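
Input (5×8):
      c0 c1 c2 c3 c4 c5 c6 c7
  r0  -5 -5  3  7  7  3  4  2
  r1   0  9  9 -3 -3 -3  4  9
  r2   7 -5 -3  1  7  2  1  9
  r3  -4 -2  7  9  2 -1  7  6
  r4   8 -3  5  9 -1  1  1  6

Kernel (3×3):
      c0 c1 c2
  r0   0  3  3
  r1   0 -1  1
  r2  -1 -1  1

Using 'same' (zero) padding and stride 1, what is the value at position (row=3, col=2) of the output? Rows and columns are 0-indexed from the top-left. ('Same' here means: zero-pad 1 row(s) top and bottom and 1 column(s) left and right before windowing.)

3

The receptive field on the zero-padded input at this output position is [-5 -3 1 / -2 7 9 / -3 5 9]. Elementwise product with the kernel and sum: -3·3 + 1·3 + 7·-1 + 9·1 + -3·-1 + 5·-1 + 9·1.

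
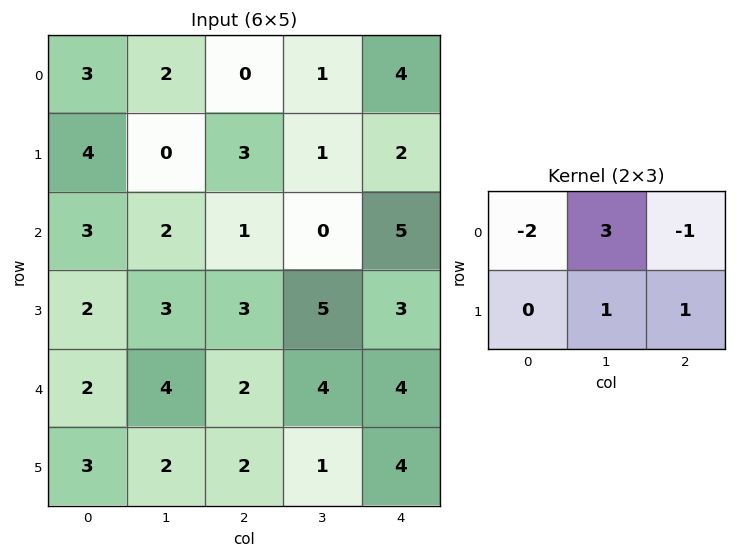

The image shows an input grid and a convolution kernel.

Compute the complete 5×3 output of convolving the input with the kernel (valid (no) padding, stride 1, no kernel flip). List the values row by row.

Output[0,0]: The receptive field on the input at this output position is [3 2 0 / 4 0 3]. Elementwise product with the kernel and sum: 3·-2 + 2·3 + 0·-1 + 0·1 + 3·1.
Output[0,1]: The receptive field on the input at this output position is [2 0 1 / 0 3 1]. Elementwise product with the kernel and sum: 2·-2 + 0·3 + 1·-1 + 3·1 + 1·1.

3 -1 2
-8 9 0
5 7 1
8 4 14
10 -3 9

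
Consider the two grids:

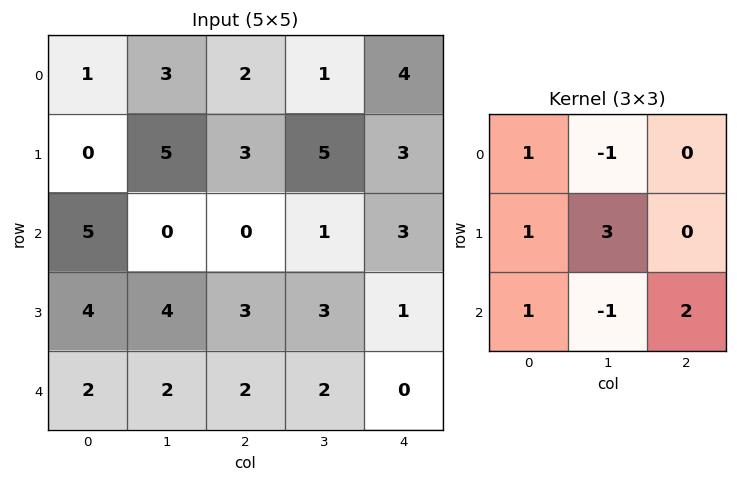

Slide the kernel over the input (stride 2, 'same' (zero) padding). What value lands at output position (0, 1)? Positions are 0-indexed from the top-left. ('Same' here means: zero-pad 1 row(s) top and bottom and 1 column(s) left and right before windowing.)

The receptive field on the zero-padded input at this output position is [0 0 0 / 3 2 1 / 5 3 5]. Elementwise product with the kernel and sum: 0·1 + 0·-1 + 3·1 + 2·3 + 5·1 + 3·-1 + 5·2.

21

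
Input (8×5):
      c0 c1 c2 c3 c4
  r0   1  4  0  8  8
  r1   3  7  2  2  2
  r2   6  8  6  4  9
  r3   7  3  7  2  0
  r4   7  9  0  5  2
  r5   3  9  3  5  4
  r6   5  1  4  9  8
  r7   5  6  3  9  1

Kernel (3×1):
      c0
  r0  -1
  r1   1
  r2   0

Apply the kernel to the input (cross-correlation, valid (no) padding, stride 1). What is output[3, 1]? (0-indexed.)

The receptive field on the input at this output position is [3 / 9 / 9]. Elementwise product with the kernel and sum: 3·-1 + 9·1.

6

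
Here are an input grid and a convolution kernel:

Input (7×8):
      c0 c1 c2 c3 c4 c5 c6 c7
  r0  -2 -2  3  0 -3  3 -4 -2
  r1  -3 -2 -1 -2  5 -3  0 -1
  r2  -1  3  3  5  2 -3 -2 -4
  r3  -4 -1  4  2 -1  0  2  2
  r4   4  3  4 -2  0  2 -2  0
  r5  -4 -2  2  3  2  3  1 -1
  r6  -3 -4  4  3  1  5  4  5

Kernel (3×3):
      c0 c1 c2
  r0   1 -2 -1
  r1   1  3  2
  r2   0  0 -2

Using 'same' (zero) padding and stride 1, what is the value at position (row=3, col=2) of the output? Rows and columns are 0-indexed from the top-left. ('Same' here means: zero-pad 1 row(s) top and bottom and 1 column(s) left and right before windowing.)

The receptive field on the zero-padded input at this output position is [3 3 5 / -1 4 2 / 3 4 -2]. Elementwise product with the kernel and sum: 3·1 + 3·-2 + 5·-1 + -1·1 + 4·3 + 2·2 + -2·-2.

11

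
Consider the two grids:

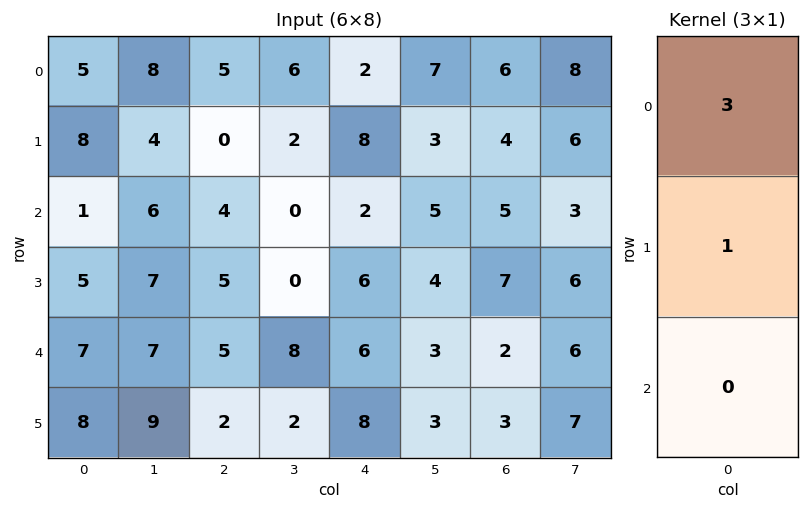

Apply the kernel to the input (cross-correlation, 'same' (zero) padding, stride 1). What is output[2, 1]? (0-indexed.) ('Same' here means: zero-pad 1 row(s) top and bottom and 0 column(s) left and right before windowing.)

18

The receptive field on the zero-padded input at this output position is [4 / 6 / 7]. Elementwise product with the kernel and sum: 4·3 + 6·1.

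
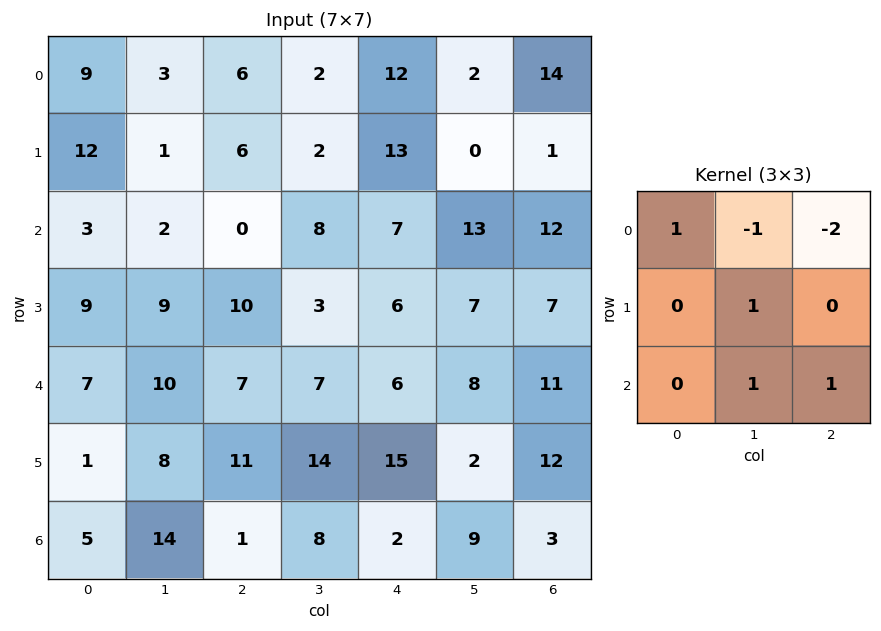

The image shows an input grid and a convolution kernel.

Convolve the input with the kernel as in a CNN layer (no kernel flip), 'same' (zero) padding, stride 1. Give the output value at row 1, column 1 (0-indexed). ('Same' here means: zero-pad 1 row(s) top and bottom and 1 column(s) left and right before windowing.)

The receptive field on the zero-padded input at this output position is [9 3 6 / 12 1 6 / 3 2 0]. Elementwise product with the kernel and sum: 9·1 + 3·-1 + 6·-2 + 1·1 + 2·1 + 0·1.

-3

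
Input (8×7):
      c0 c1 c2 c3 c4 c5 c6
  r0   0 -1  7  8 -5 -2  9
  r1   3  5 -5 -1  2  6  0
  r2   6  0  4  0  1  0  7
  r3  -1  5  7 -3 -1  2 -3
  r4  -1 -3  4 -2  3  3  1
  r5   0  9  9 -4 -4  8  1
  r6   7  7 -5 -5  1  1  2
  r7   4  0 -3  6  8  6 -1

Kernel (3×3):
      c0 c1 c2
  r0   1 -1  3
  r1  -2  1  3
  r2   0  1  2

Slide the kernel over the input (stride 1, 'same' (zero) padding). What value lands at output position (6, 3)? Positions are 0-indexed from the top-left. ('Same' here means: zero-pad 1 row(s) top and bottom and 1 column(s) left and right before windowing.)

The receptive field on the zero-padded input at this output position is [9 -4 -4 / -5 -5 1 / -3 6 8]. Elementwise product with the kernel and sum: 9·1 + -4·-1 + -4·3 + -5·-2 + -5·1 + 1·3 + 6·1 + 8·2.

31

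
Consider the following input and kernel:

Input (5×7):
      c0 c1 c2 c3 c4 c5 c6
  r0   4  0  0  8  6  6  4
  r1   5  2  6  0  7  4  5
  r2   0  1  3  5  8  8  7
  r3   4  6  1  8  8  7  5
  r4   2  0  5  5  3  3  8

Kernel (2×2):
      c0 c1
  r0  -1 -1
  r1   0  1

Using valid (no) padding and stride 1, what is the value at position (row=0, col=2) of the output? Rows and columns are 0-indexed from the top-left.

-8

The receptive field on the input at this output position is [0 8 / 6 0]. Elementwise product with the kernel and sum: 0·-1 + 8·-1 + 0·1.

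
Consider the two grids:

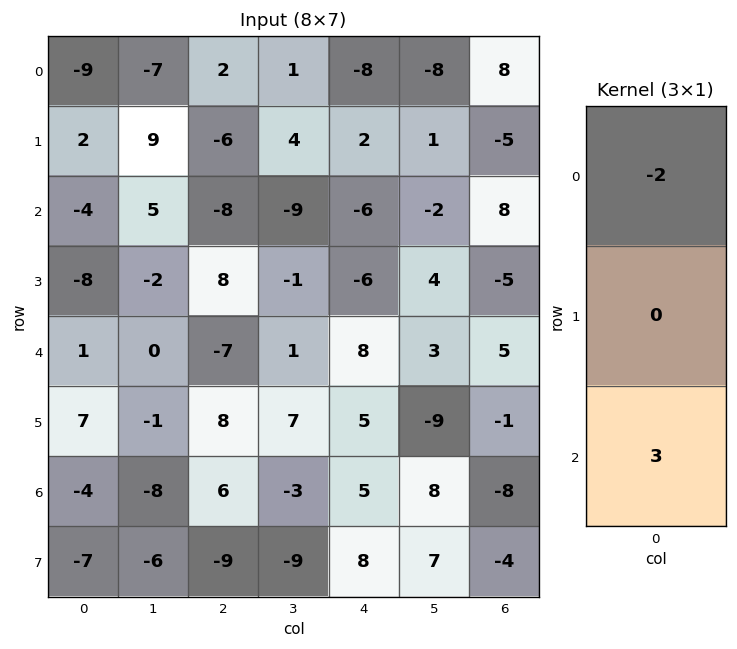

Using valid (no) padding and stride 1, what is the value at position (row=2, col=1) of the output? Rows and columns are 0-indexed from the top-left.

The receptive field on the input at this output position is [5 / -2 / 0]. Elementwise product with the kernel and sum: 5·-2 + 0·3.

-10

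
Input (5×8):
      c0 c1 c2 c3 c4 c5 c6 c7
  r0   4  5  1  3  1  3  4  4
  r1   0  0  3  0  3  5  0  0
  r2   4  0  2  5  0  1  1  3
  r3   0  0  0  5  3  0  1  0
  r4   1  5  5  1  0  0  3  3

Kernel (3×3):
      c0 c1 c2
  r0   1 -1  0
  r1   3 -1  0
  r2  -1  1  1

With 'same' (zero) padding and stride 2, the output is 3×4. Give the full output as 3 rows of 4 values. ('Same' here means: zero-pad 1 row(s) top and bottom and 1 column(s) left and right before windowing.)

Output[0,0]: The receptive field on the zero-padded input at this output position is [0 0 0 / 0 4 5 / 0 0 0]. Elementwise product with the kernel and sum: 0·1 + 0·-1 + 0·3 + 4·-1 + 0·-1 + 0·1 + 0·1.

-4 17 16 0
-4 0 10 8
-1 10 5 -4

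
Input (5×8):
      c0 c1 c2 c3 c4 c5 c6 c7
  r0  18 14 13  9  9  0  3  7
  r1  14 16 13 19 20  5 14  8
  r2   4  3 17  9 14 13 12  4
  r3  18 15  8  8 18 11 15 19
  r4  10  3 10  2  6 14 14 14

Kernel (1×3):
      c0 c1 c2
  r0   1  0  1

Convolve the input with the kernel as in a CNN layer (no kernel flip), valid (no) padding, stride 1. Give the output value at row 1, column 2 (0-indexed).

The receptive field on the input at this output position is [13 19 20]. Elementwise product with the kernel and sum: 13·1 + 20·1.

33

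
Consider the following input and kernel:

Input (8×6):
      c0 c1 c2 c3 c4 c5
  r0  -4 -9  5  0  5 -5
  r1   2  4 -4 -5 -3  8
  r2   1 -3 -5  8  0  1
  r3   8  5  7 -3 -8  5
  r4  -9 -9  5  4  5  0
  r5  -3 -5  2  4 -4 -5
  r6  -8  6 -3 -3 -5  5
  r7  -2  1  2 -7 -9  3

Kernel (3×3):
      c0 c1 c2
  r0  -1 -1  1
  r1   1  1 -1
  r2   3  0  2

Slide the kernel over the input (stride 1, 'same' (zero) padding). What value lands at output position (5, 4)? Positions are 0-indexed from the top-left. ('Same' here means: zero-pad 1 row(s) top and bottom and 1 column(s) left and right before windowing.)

The receptive field on the zero-padded input at this output position is [4 5 0 / 4 -4 -5 / -3 -5 5]. Elementwise product with the kernel and sum: 4·-1 + 5·-1 + 0·1 + 4·1 + -4·1 + -5·-1 + -3·3 + 5·2.

-3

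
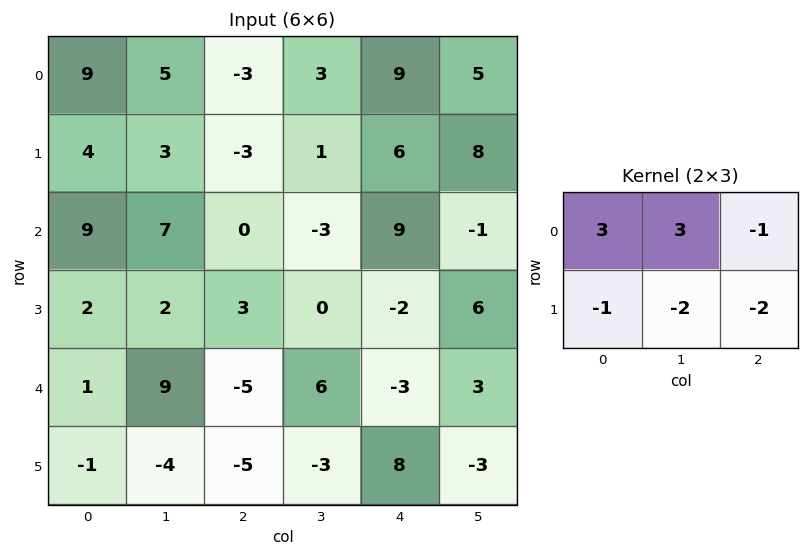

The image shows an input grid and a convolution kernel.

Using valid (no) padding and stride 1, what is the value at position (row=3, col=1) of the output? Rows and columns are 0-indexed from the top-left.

4

The receptive field on the input at this output position is [2 3 0 / 9 -5 6]. Elementwise product with the kernel and sum: 2·3 + 3·3 + 0·-1 + 9·-1 + -5·-2 + 6·-2.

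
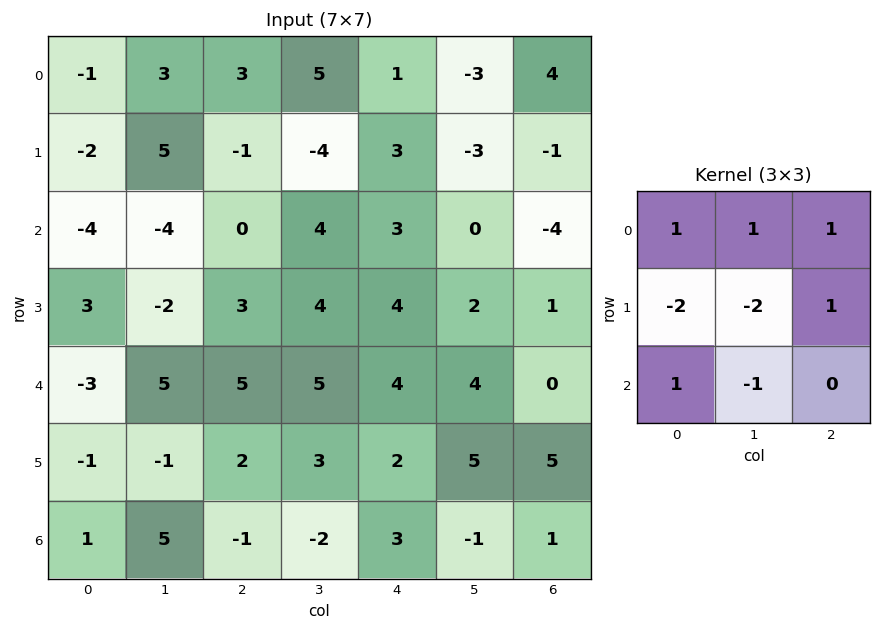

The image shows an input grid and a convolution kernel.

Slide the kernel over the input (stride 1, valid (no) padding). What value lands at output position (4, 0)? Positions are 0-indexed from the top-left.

9

The receptive field on the input at this output position is [-3 5 5 / -1 -1 2 / 1 5 -1]. Elementwise product with the kernel and sum: -3·1 + 5·1 + 5·1 + -1·-2 + -1·-2 + 2·1 + 1·1 + 5·-1.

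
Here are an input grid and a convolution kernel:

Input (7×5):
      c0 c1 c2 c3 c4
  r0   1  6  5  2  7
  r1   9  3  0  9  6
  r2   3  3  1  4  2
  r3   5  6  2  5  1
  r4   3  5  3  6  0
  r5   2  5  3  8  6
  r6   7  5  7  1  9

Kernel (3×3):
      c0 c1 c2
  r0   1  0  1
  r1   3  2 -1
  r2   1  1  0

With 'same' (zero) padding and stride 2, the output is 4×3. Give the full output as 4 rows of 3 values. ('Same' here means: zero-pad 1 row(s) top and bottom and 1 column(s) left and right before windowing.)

5 29 35
11 27 31
9 34 37
14 41 29

Output[0,0]: The receptive field on the zero-padded input at this output position is [0 0 0 / 0 1 6 / 0 9 3]. Elementwise product with the kernel and sum: 0·1 + 0·1 + 0·3 + 1·2 + 6·-1 + 0·1 + 9·1.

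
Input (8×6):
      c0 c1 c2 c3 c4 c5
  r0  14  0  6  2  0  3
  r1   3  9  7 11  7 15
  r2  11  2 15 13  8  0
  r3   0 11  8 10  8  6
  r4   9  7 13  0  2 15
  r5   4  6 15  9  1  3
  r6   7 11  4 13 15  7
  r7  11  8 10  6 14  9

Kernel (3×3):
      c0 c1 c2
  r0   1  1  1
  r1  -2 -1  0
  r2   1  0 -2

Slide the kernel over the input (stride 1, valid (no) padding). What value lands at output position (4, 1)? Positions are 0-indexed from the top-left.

-22

The receptive field on the input at this output position is [7 13 0 / 6 15 9 / 11 4 13]. Elementwise product with the kernel and sum: 7·1 + 13·1 + 0·1 + 6·-2 + 15·-1 + 11·1 + 13·-2.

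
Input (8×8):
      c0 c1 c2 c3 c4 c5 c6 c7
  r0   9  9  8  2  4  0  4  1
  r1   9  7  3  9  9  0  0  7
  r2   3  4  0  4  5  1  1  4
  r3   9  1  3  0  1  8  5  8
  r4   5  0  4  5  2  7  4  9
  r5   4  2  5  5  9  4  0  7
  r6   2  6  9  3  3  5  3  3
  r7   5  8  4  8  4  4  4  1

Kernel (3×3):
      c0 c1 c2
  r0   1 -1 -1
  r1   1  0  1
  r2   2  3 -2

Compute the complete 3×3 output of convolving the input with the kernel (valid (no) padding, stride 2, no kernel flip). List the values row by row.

Output[0,0]: The receptive field on the input at this output position is [9 9 8 / 9 7 3 / 3 4 0]. Elementwise product with the kernel and sum: 9·1 + 9·-1 + 8·-1 + 9·1 + 3·1 + 3·2 + 4·3 + 0·-2.

22 16 20
13 14 26
14 32 15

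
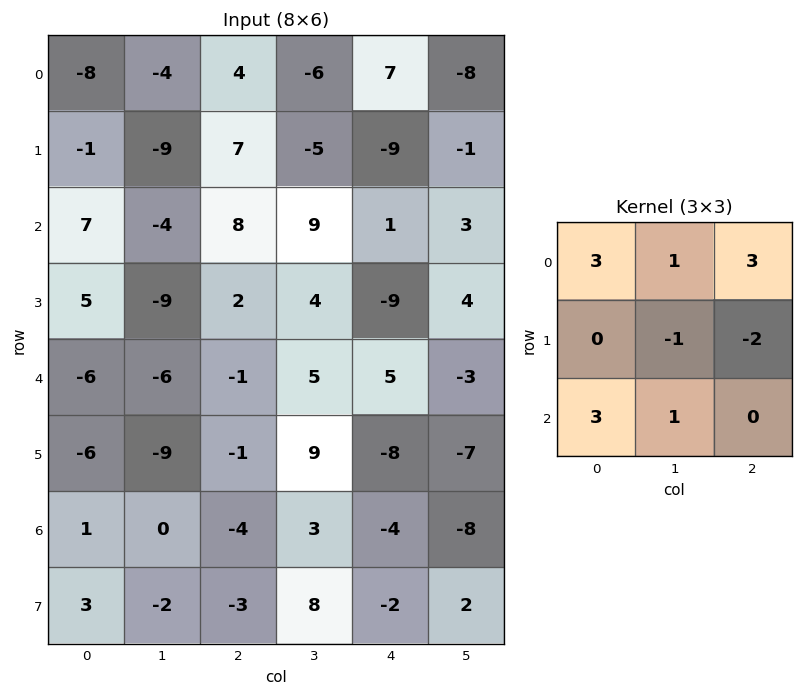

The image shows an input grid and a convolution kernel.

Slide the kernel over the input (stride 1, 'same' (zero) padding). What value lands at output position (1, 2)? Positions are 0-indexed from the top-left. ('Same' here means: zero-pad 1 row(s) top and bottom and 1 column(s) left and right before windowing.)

The receptive field on the zero-padded input at this output position is [-4 4 -6 / -9 7 -5 / -4 8 9]. Elementwise product with the kernel and sum: -4·3 + 4·1 + -6·3 + 7·-1 + -5·-2 + -4·3 + 8·1.

-27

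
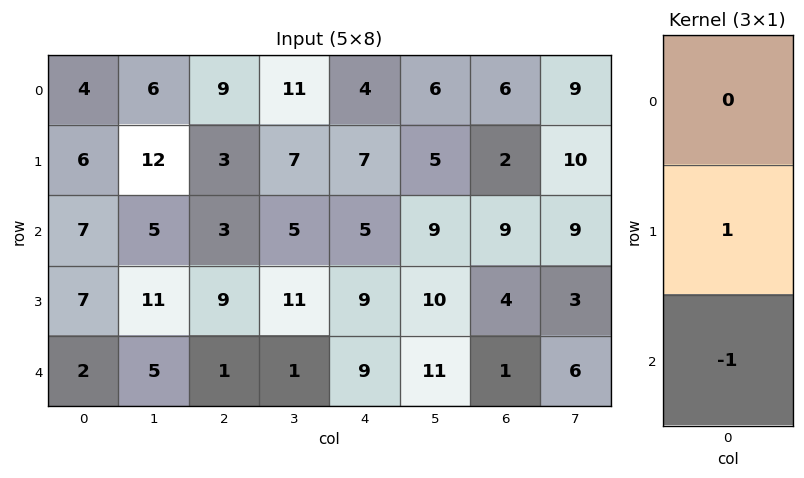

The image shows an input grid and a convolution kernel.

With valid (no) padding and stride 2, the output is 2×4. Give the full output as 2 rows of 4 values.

-1 0 2 -7
5 8 0 3

Output[0,0]: The receptive field on the input at this output position is [4 / 6 / 7]. Elementwise product with the kernel and sum: 6·1 + 7·-1.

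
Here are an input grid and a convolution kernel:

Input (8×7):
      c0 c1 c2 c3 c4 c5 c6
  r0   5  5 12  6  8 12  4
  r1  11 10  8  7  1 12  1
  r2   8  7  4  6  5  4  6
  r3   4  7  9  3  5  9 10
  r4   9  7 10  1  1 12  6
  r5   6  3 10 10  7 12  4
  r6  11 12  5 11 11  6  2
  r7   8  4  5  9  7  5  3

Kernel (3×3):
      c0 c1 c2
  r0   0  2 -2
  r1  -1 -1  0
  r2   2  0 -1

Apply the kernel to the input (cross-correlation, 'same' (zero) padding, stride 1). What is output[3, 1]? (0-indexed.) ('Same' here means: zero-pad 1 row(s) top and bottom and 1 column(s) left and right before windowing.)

The receptive field on the zero-padded input at this output position is [8 7 4 / 4 7 9 / 9 7 10]. Elementwise product with the kernel and sum: 7·2 + 4·-2 + 4·-1 + 7·-1 + 9·2 + 10·-1.

3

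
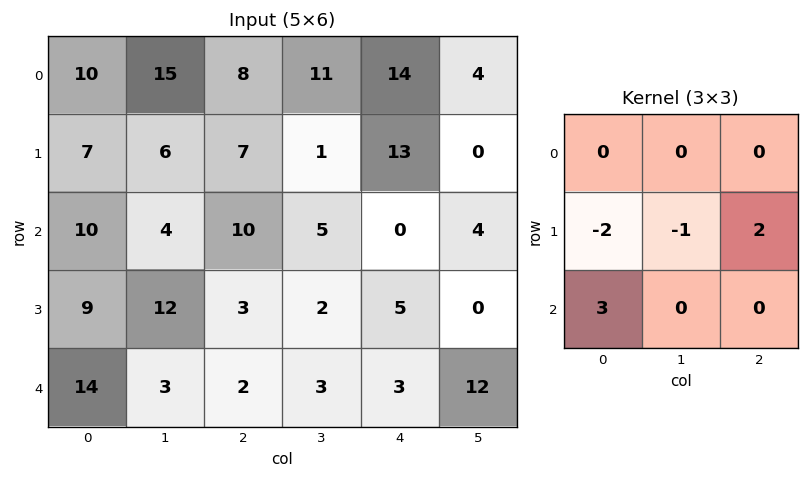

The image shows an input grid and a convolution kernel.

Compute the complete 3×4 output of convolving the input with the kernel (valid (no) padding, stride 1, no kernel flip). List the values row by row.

Output[0,0]: The receptive field on the input at this output position is [10 15 8 / 7 6 7 / 10 4 10]. Elementwise product with the kernel and sum: 7·-2 + 6·-1 + 7·2 + 10·3.

24 -5 41 0
23 28 -16 4
18 -14 8 0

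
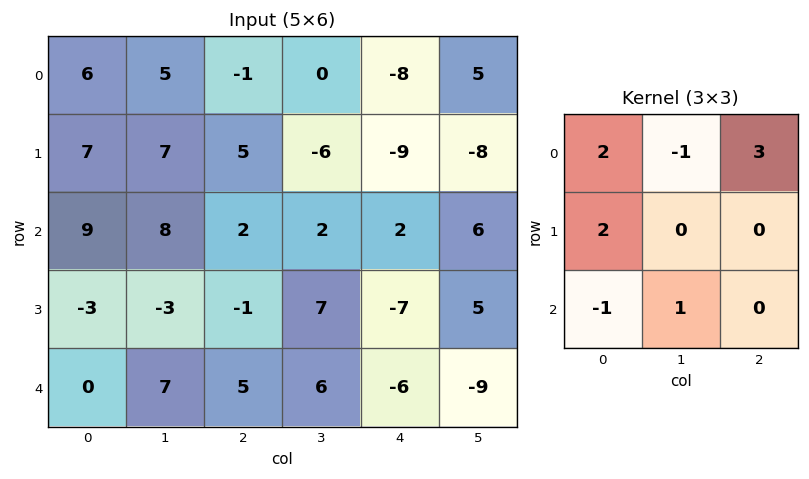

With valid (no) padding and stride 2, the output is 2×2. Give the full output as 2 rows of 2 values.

Output[0,0]: The receptive field on the input at this output position is [6 5 -1 / 7 7 5 / 9 8 2]. Elementwise product with the kernel and sum: 6·2 + 5·-1 + -1·3 + 7·2 + 9·-1 + 8·1.
Output[0,1]: The receptive field on the input at this output position is [-1 0 -8 / 5 -6 -9 / 2 2 2]. Elementwise product with the kernel and sum: -1·2 + 0·-1 + -8·3 + 5·2 + 2·-1 + 2·1.

17 -16
17 7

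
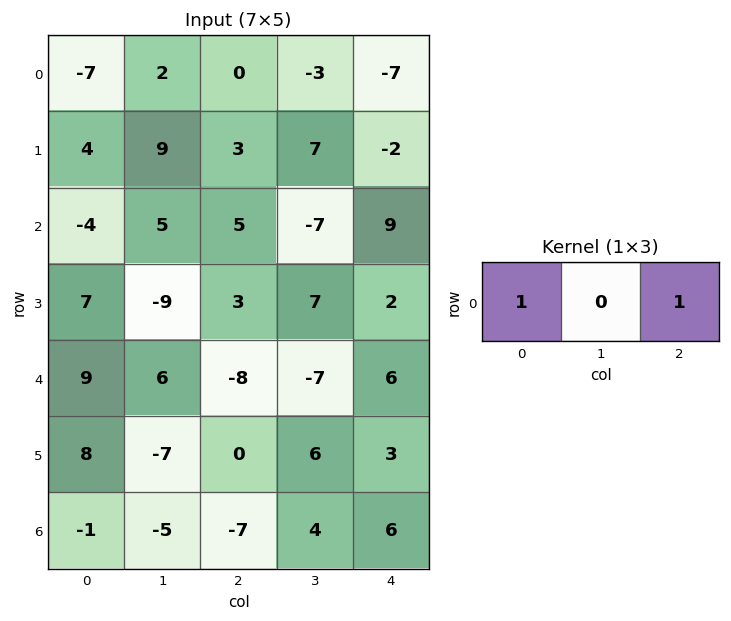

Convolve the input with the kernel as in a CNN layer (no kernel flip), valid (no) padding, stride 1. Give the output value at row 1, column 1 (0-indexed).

16

The receptive field on the input at this output position is [9 3 7]. Elementwise product with the kernel and sum: 9·1 + 7·1.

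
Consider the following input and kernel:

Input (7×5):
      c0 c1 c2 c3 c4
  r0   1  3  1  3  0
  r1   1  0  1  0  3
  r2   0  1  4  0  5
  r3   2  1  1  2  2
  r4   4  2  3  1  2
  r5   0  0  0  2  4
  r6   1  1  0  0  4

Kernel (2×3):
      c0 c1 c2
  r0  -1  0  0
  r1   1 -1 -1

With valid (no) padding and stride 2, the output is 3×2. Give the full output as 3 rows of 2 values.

-1 -3
0 -7
-4 -9

Output[0,0]: The receptive field on the input at this output position is [1 3 1 / 1 0 1]. Elementwise product with the kernel and sum: 1·-1 + 1·1 + 0·-1 + 1·-1.
Output[0,1]: The receptive field on the input at this output position is [1 3 0 / 1 0 3]. Elementwise product with the kernel and sum: 1·-1 + 1·1 + 0·-1 + 3·-1.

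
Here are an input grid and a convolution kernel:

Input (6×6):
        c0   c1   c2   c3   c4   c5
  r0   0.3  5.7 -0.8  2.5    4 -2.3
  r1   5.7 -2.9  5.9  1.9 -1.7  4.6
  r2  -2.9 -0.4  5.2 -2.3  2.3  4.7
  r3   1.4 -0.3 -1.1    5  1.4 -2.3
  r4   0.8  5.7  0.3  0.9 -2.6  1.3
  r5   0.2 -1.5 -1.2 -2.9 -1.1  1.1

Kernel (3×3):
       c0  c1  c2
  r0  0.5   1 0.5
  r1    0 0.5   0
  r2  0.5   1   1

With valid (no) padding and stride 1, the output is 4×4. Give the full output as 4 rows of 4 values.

7.35 8.95 7.65 9.1
2 11.75 8.7 4.3
7 7.35 2.4 3.35
0.1 -3.45 1 0

Output[0,0]: The receptive field on the input at this output position is [0.3 5.7 -0.8 / 5.7 -2.9 5.9 / -2.9 -0.4 5.2]. Elementwise product with the kernel and sum: 0.3·0.5 + 5.7·1 + -0.8·0.5 + -2.9·0.5 + -2.9·0.5 + -0.4·1 + 5.2·1.
Output[0,1]: The receptive field on the input at this output position is [5.7 -0.8 2.5 / -2.9 5.9 1.9 / -0.4 5.2 -2.3]. Elementwise product with the kernel and sum: 5.7·0.5 + -0.8·1 + 2.5·0.5 + 5.9·0.5 + -0.4·0.5 + 5.2·1 + -2.3·1.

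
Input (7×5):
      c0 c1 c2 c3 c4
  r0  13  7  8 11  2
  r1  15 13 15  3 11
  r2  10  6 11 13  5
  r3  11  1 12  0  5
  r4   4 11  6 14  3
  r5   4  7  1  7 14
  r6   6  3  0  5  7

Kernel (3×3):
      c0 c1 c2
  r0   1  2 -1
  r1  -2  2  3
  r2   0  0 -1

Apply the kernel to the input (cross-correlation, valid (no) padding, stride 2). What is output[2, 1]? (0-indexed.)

The receptive field on the input at this output position is [6 14 3 / 1 7 14 / 0 5 7]. Elementwise product with the kernel and sum: 6·1 + 14·2 + 3·-1 + 1·-2 + 7·2 + 14·3 + 7·-1.

78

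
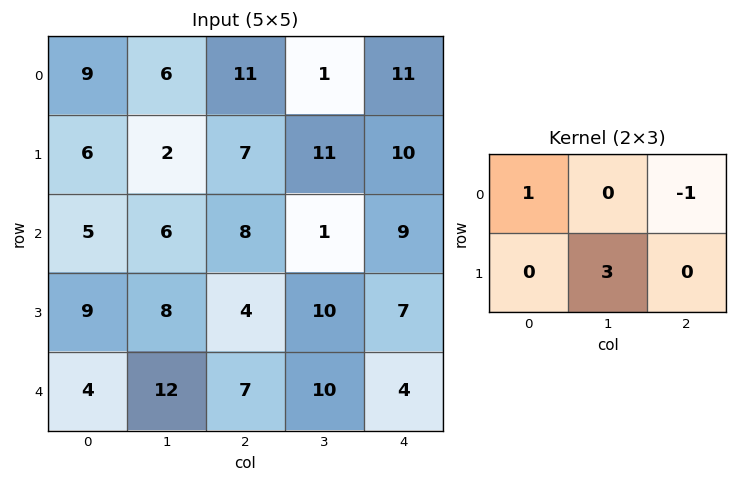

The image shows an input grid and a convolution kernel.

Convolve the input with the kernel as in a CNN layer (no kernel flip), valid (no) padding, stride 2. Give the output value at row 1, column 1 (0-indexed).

29

The receptive field on the input at this output position is [8 1 9 / 4 10 7]. Elementwise product with the kernel and sum: 8·1 + 9·-1 + 10·3.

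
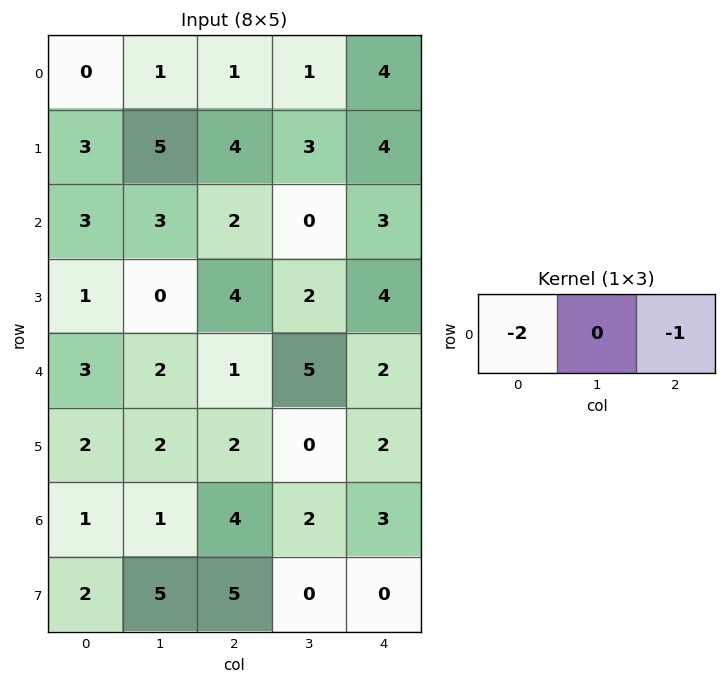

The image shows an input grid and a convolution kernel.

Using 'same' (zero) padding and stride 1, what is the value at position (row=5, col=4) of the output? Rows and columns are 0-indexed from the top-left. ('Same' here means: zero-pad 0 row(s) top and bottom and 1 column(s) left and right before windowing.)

0

The receptive field on the zero-padded input at this output position is [0 2 0]. Elementwise product with the kernel and sum: 0·-2 + 0·-1.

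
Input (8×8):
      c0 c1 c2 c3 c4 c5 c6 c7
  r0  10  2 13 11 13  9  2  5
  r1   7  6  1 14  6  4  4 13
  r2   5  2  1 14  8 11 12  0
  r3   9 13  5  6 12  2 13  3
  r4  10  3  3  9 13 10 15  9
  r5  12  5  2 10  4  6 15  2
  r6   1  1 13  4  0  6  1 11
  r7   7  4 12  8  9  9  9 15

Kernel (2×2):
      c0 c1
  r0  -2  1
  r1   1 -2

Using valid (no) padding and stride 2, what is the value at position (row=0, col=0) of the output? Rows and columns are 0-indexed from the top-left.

The receptive field on the input at this output position is [10 2 / 7 6]. Elementwise product with the kernel and sum: 10·-2 + 2·1 + 7·1 + 6·-2.

-23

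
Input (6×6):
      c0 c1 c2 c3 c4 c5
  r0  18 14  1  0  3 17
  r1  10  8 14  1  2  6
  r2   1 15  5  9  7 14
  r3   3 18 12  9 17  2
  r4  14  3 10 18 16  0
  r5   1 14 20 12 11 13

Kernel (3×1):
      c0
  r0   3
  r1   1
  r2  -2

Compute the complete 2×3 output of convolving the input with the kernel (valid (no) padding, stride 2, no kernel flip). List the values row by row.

62 7 -3
-22 7 6

Output[0,0]: The receptive field on the input at this output position is [18 / 10 / 1]. Elementwise product with the kernel and sum: 18·3 + 10·1 + 1·-2.
Output[0,1]: The receptive field on the input at this output position is [1 / 14 / 5]. Elementwise product with the kernel and sum: 1·3 + 14·1 + 5·-2.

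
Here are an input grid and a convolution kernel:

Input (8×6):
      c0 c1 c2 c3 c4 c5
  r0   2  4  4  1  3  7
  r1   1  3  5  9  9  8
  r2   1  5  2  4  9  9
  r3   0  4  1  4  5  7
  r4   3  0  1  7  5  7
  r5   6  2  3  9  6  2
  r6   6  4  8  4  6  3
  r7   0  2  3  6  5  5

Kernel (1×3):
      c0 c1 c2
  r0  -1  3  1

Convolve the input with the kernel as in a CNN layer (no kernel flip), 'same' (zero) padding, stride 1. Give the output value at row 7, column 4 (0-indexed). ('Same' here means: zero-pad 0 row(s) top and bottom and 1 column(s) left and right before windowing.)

14

The receptive field on the zero-padded input at this output position is [6 5 5]. Elementwise product with the kernel and sum: 6·-1 + 5·3 + 5·1.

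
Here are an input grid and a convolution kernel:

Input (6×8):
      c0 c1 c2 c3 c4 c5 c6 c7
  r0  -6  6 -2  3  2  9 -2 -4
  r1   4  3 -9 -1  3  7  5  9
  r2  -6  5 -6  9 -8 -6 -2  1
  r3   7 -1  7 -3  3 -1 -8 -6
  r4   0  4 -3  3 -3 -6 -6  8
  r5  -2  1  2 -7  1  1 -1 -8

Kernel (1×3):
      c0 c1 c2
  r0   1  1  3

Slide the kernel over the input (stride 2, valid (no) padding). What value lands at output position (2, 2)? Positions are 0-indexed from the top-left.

The receptive field on the input at this output position is [-3 -6 -6]. Elementwise product with the kernel and sum: -3·1 + -6·1 + -6·3.

-27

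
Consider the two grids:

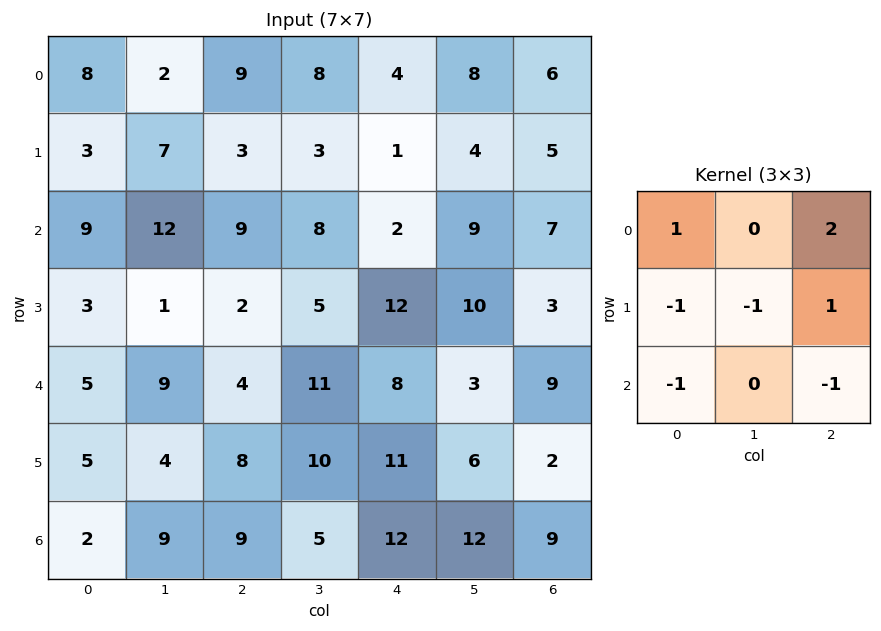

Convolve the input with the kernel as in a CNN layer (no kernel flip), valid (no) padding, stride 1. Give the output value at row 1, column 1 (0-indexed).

-6

The receptive field on the input at this output position is [7 3 3 / 12 9 8 / 1 2 5]. Elementwise product with the kernel and sum: 7·1 + 3·2 + 12·-1 + 9·-1 + 8·1 + 1·-1 + 5·-1.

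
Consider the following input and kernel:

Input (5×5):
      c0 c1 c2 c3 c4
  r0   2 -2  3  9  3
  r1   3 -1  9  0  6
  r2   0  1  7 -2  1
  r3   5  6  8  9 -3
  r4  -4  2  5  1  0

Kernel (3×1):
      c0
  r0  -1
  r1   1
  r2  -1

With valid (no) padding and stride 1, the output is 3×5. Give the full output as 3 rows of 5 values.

1 0 -1 -7 2
-8 -4 -10 -11 -2
9 3 -4 10 -4

Output[0,0]: The receptive field on the input at this output position is [2 / 3 / 0]. Elementwise product with the kernel and sum: 2·-1 + 3·1 + 0·-1.
Output[0,1]: The receptive field on the input at this output position is [-2 / -1 / 1]. Elementwise product with the kernel and sum: -2·-1 + -1·1 + 1·-1.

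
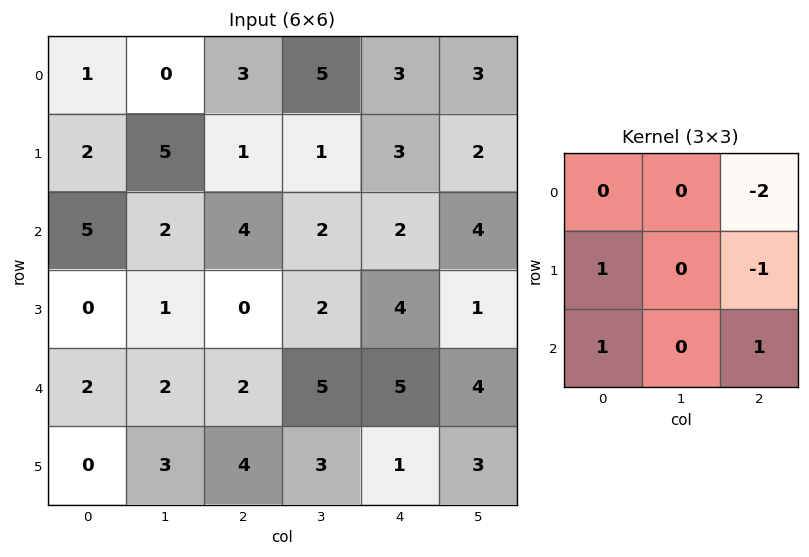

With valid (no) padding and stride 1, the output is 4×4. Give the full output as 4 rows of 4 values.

Output[0,0]: The receptive field on the input at this output position is [1 0 3 / 2 5 1 / 5 2 4]. Elementwise product with the kernel and sum: 3·-2 + 2·1 + 1·-1 + 5·1 + 4·1.
Output[0,1]: The receptive field on the input at this output position is [0 3 5 / 5 1 1 / 2 4 2]. Elementwise product with the kernel and sum: 5·-2 + 5·1 + 1·-1 + 2·1 + 2·1.

4 -2 -2 -1
-1 1 0 -3
-4 2 -1 2
4 -1 -6 5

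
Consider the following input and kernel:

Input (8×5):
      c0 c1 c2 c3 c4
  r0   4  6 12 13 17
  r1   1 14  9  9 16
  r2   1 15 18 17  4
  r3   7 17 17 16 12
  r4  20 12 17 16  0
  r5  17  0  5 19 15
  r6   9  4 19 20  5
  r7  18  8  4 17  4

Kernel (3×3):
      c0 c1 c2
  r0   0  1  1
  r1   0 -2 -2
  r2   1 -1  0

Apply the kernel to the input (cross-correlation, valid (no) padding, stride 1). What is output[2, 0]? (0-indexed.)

The receptive field on the input at this output position is [1 15 18 / 7 17 17 / 20 12 17]. Elementwise product with the kernel and sum: 15·1 + 18·1 + 17·-2 + 17·-2 + 20·1 + 12·-1.

-27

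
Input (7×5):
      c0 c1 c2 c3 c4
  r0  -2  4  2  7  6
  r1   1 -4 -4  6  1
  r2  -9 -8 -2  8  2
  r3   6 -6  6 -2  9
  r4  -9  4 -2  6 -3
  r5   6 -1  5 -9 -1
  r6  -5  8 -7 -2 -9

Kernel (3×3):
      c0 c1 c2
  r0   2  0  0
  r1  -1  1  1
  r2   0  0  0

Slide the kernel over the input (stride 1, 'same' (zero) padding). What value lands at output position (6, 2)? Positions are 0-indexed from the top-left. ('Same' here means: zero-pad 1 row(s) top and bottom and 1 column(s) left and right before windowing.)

The receptive field on the zero-padded input at this output position is [-1 5 -9 / 8 -7 -2 / 0 0 0]. Elementwise product with the kernel and sum: -1·2 + 8·-1 + -7·1 + -2·1.

-19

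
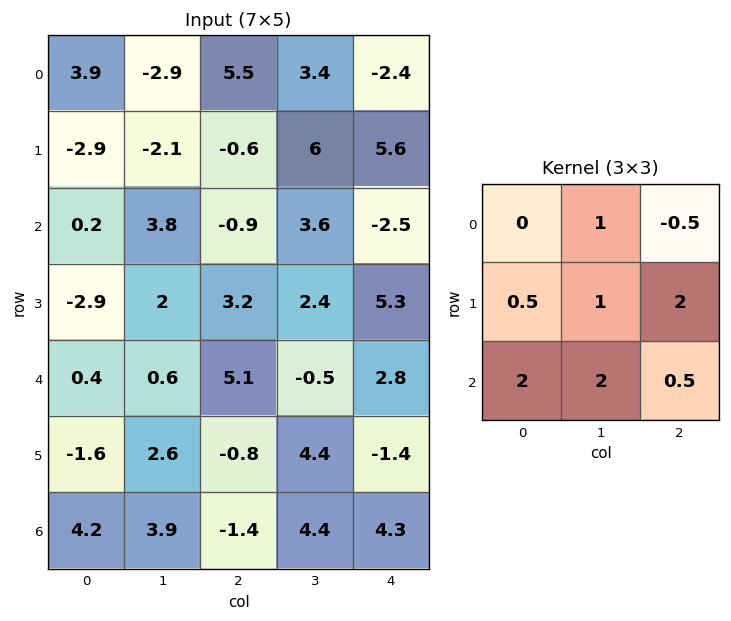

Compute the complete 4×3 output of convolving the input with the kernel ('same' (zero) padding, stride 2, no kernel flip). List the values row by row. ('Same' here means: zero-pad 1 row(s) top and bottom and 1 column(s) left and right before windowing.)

-8.75 8.45 22.5
1.15 16.2 20.3
-4.2 12.2 13.85
9.1 6.35 5.1

Output[0,0]: The receptive field on the zero-padded input at this output position is [0 0 0 / 0 3.9 -2.9 / 0 -2.9 -2.1]. Elementwise product with the kernel and sum: 0·1 + 0·-0.5 + 0·0.5 + 3.9·1 + -2.9·2 + 0·2 + -2.9·2 + -2.1·0.5.
Output[0,1]: The receptive field on the zero-padded input at this output position is [0 0 0 / -2.9 5.5 3.4 / -2.1 -0.6 6]. Elementwise product with the kernel and sum: 0·1 + 0·-0.5 + -2.9·0.5 + 5.5·1 + 3.4·2 + -2.1·2 + -0.6·2 + 6·0.5.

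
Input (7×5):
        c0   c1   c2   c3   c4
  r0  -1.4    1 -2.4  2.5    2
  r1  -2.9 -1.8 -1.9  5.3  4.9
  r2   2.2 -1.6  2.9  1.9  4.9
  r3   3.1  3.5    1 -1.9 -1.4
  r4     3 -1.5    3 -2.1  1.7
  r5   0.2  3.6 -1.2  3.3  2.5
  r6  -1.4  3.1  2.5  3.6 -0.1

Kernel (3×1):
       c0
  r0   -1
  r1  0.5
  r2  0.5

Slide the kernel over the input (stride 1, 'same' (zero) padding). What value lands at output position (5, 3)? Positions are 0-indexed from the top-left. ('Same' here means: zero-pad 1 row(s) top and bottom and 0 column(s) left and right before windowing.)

The receptive field on the zero-padded input at this output position is [-2.1 / 3.3 / 3.6]. Elementwise product with the kernel and sum: -2.1·-1 + 3.3·0.5 + 3.6·0.5.

5.55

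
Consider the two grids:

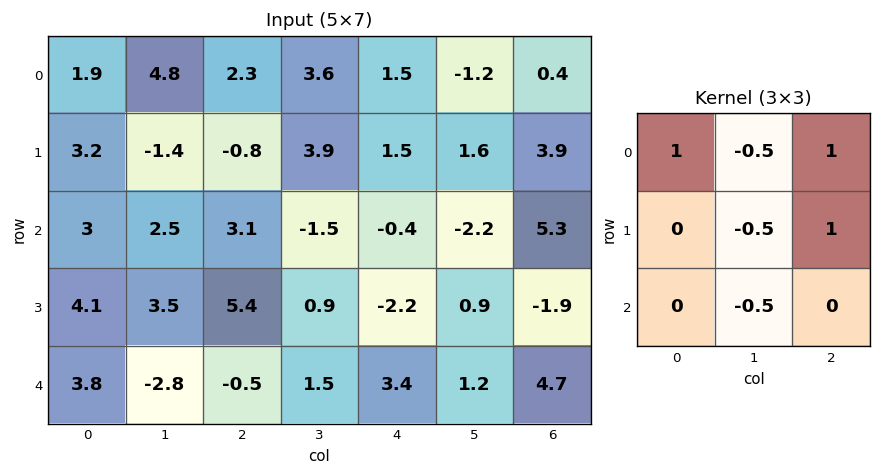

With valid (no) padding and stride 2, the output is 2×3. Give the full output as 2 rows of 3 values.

Output[0,0]: The receptive field on the input at this output position is [1.9 4.8 2.3 / 3.2 -1.4 -0.8 / 3 2.5 3.1]. Elementwise product with the kernel and sum: 1.9·1 + 4.8·-0.5 + 2.3·1 + -1.4·-0.5 + -0.8·1 + 2.5·-0.5.

0.45 2.3 6.7
9.9 0.05 3.05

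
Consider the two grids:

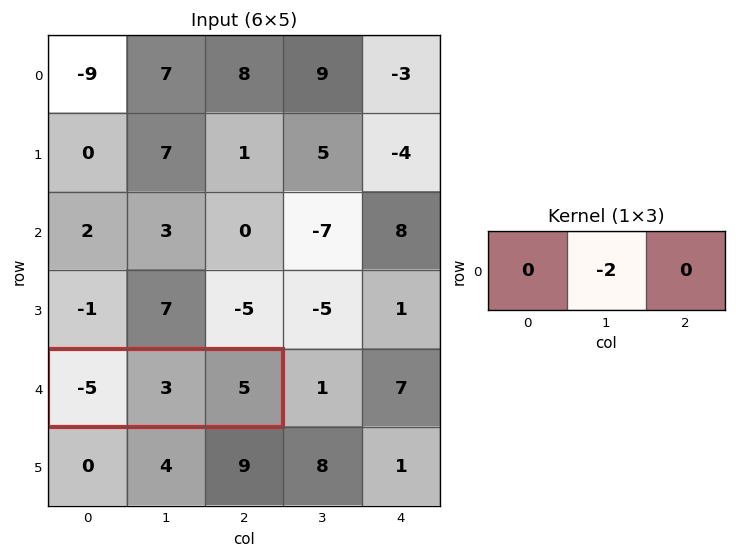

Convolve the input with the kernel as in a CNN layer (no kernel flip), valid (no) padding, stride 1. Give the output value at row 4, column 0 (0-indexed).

-6

The receptive field on the input at this output position is [-5 3 5]. Elementwise product with the kernel and sum: 3·-2.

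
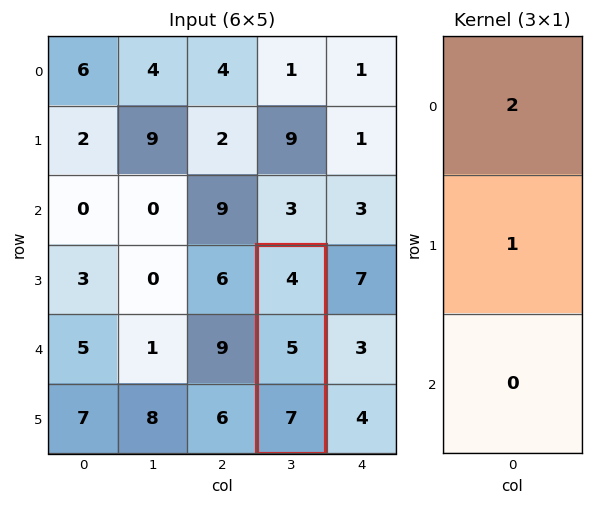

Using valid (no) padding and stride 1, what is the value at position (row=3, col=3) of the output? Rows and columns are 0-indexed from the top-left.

The receptive field on the input at this output position is [4 / 5 / 7]. Elementwise product with the kernel and sum: 4·2 + 5·1.

13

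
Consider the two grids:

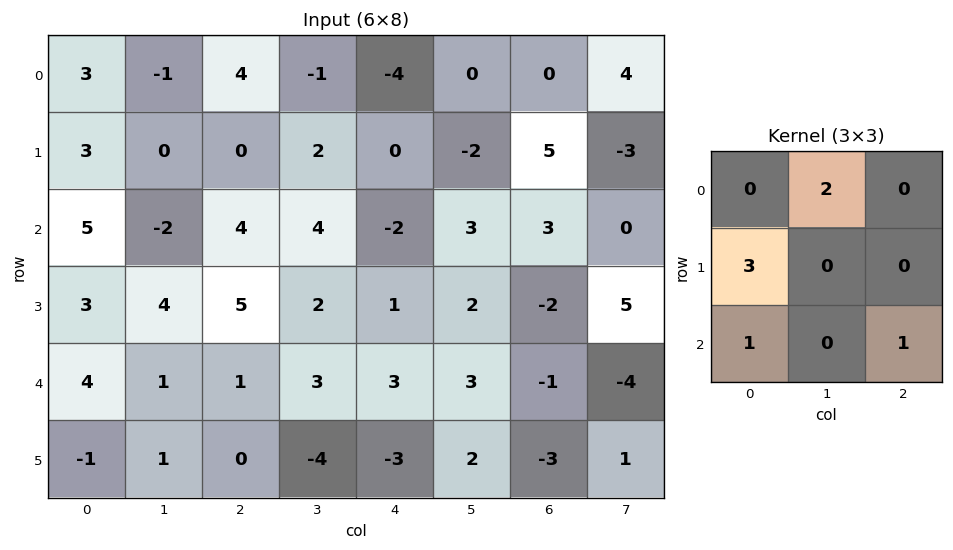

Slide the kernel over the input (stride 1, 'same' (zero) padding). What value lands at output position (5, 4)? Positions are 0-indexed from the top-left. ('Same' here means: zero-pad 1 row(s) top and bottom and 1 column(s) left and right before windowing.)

-6

The receptive field on the zero-padded input at this output position is [3 3 3 / -4 -3 2 / 0 0 0]. Elementwise product with the kernel and sum: 3·2 + -4·3 + 0·1 + 0·1.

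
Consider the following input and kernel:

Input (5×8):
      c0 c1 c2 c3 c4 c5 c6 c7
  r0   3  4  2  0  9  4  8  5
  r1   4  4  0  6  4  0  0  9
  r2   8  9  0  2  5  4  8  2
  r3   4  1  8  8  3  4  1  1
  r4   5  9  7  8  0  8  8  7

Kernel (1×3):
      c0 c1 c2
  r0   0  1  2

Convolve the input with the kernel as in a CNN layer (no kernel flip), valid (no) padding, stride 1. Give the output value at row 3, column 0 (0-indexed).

17

The receptive field on the input at this output position is [4 1 8]. Elementwise product with the kernel and sum: 1·1 + 8·2.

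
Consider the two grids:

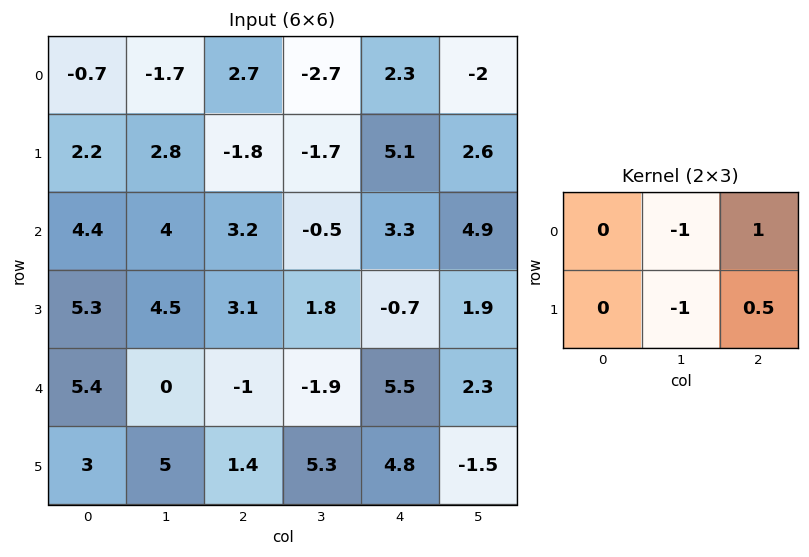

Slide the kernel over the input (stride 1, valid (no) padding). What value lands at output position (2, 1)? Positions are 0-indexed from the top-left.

-5.9

The receptive field on the input at this output position is [4 3.2 -0.5 / 4.5 3.1 1.8]. Elementwise product with the kernel and sum: 3.2·-1 + -0.5·1 + 3.1·-1 + 1.8·0.5.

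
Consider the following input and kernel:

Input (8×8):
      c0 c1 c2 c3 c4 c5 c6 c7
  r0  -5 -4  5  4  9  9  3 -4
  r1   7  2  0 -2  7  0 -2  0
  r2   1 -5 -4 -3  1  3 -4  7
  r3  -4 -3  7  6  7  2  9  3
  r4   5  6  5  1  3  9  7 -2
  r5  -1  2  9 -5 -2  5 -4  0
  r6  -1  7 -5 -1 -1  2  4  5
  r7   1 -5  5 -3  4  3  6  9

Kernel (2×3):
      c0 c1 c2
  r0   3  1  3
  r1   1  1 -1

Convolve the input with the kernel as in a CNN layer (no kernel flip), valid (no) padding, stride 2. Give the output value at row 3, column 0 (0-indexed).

-20

The receptive field on the input at this output position is [-1 7 -5 / 1 -5 5]. Elementwise product with the kernel and sum: -1·3 + 7·1 + -5·3 + 1·1 + -5·1 + 5·-1.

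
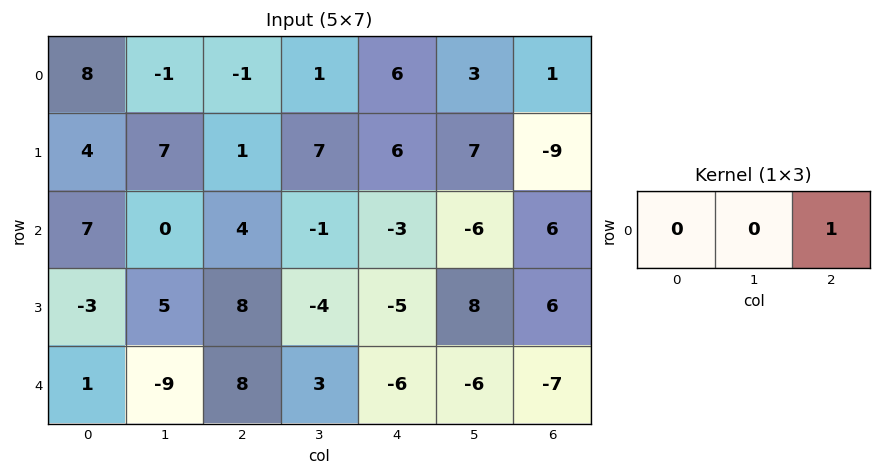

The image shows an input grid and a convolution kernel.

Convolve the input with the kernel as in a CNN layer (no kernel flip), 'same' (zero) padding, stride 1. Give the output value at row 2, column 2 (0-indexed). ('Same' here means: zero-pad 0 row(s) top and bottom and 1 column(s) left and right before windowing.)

The receptive field on the zero-padded input at this output position is [0 4 -1]. Elementwise product with the kernel and sum: -1·1.

-1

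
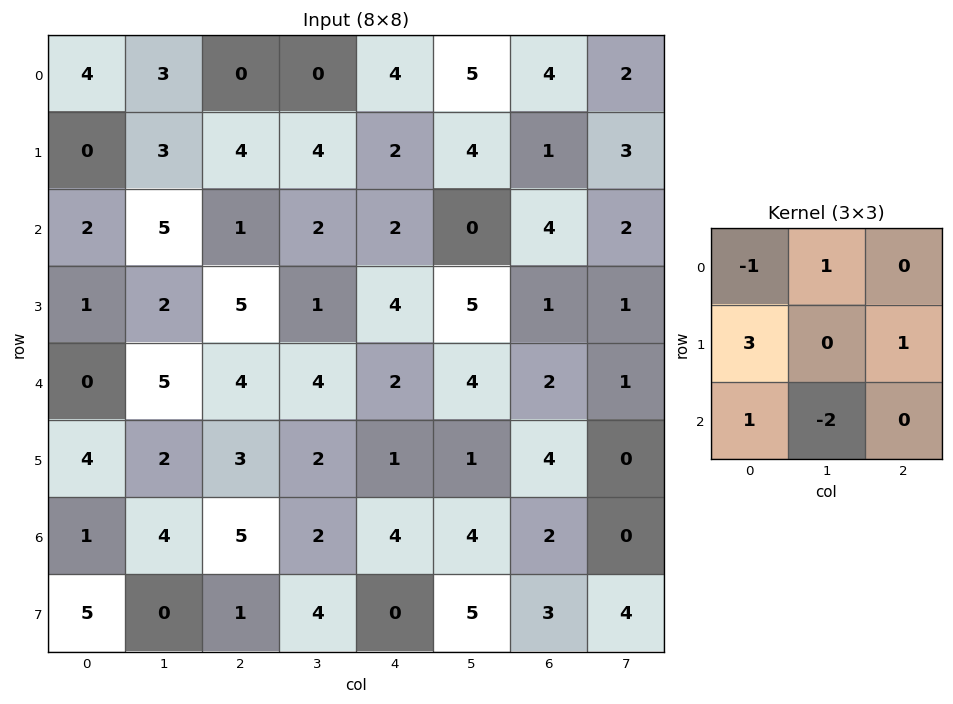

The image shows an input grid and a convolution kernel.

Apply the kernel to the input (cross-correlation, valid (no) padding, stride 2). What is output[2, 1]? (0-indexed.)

The receptive field on the input at this output position is [4 4 2 / 3 2 1 / 5 2 4]. Elementwise product with the kernel and sum: 4·-1 + 4·1 + 3·3 + 1·1 + 5·1 + 2·-2.

11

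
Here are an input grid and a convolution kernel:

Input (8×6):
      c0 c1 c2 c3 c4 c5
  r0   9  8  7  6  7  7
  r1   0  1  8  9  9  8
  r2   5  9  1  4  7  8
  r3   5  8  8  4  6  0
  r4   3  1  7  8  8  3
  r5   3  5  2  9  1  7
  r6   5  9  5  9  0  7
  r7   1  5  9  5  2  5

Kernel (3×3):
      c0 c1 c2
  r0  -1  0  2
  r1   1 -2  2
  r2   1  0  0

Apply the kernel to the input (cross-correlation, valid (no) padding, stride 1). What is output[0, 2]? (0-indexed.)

The receptive field on the input at this output position is [7 6 7 / 8 9 9 / 1 4 7]. Elementwise product with the kernel and sum: 7·-1 + 7·2 + 8·1 + 9·-2 + 9·2 + 1·1.

16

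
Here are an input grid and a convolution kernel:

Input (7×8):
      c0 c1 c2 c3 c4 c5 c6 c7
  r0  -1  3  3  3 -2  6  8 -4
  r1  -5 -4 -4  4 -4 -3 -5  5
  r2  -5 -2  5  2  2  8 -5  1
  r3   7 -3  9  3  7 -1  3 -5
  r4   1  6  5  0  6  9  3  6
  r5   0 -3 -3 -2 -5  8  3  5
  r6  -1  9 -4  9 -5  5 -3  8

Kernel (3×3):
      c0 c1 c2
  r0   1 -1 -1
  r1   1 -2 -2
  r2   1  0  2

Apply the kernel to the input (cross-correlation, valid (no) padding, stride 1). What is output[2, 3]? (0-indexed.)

The receptive field on the input at this output position is [2 2 8 / 3 7 -1 / 0 6 9]. Elementwise product with the kernel and sum: 2·1 + 2·-1 + 8·-1 + 3·1 + 7·-2 + -1·-2 + 0·1 + 9·2.

1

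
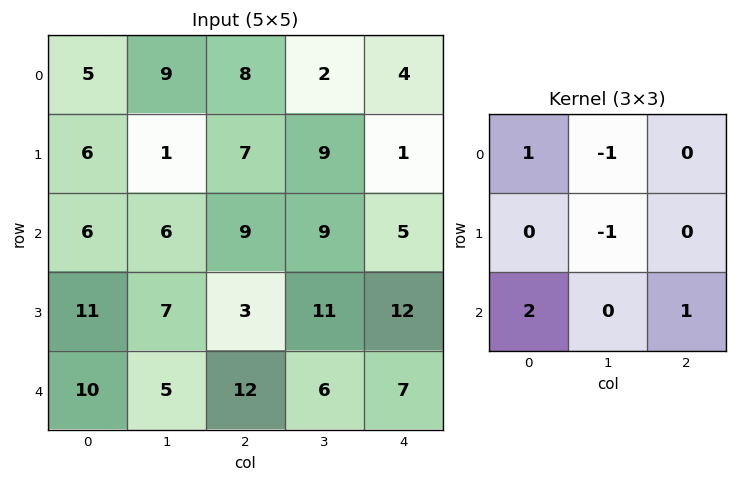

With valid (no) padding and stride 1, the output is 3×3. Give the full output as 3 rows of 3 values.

16 15 20
24 10 7
25 10 20

Output[0,0]: The receptive field on the input at this output position is [5 9 8 / 6 1 7 / 6 6 9]. Elementwise product with the kernel and sum: 5·1 + 9·-1 + 1·-1 + 6·2 + 9·1.
Output[0,1]: The receptive field on the input at this output position is [9 8 2 / 1 7 9 / 6 9 9]. Elementwise product with the kernel and sum: 9·1 + 8·-1 + 7·-1 + 6·2 + 9·1.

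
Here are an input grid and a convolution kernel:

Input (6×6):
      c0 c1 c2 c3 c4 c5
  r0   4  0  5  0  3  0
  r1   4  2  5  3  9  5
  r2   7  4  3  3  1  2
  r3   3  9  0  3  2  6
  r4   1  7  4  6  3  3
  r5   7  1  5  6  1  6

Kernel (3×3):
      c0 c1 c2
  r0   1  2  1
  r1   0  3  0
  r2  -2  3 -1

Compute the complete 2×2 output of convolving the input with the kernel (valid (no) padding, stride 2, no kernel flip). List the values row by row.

10 19
60 26

Output[0,0]: The receptive field on the input at this output position is [4 0 5 / 4 2 5 / 7 4 3]. Elementwise product with the kernel and sum: 4·1 + 0·2 + 5·1 + 2·3 + 7·-2 + 4·3 + 3·-1.
Output[0,1]: The receptive field on the input at this output position is [5 0 3 / 5 3 9 / 3 3 1]. Elementwise product with the kernel and sum: 5·1 + 0·2 + 3·1 + 3·3 + 3·-2 + 3·3 + 1·-1.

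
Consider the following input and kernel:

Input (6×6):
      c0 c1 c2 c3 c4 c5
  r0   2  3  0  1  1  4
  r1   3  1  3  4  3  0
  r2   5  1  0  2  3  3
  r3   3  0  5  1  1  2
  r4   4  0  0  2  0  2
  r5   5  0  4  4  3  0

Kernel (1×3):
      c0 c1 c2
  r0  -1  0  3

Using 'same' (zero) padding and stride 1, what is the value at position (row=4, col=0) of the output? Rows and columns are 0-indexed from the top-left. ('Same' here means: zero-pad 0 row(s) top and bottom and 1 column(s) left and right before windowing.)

The receptive field on the zero-padded input at this output position is [0 4 0]. Elementwise product with the kernel and sum: 0·-1 + 0·3.

0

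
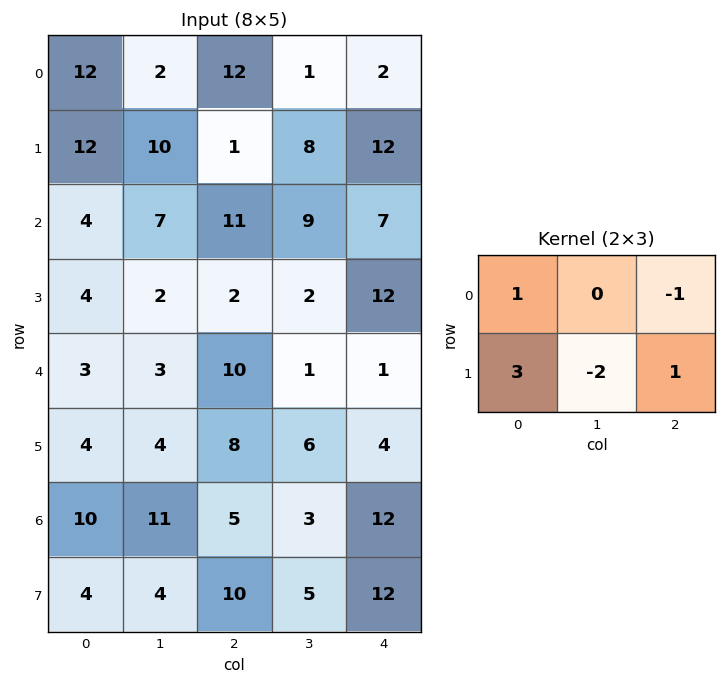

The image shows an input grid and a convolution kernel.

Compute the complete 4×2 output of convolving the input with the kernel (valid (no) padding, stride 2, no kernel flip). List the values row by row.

17 9
3 18
5 25
19 25

Output[0,0]: The receptive field on the input at this output position is [12 2 12 / 12 10 1]. Elementwise product with the kernel and sum: 12·1 + 12·-1 + 12·3 + 10·-2 + 1·1.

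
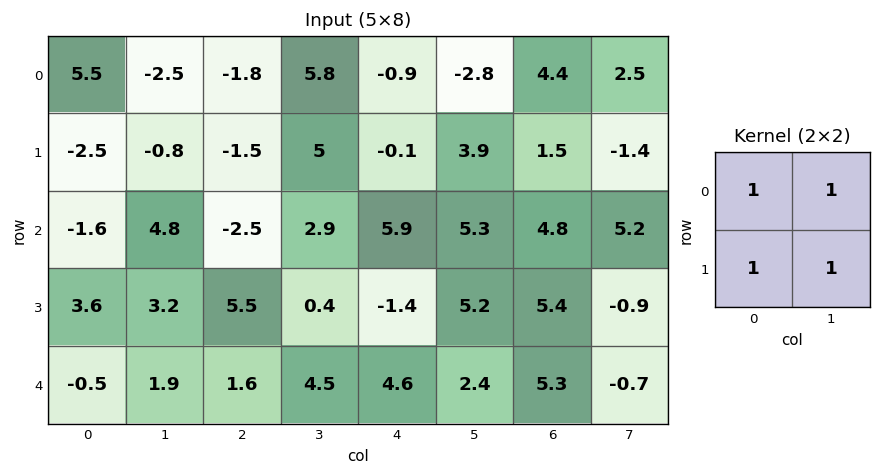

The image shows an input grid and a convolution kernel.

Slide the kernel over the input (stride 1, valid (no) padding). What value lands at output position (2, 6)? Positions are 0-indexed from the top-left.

The receptive field on the input at this output position is [4.8 5.2 / 5.4 -0.9]. Elementwise product with the kernel and sum: 4.8·1 + 5.2·1 + 5.4·1 + -0.9·1.

14.5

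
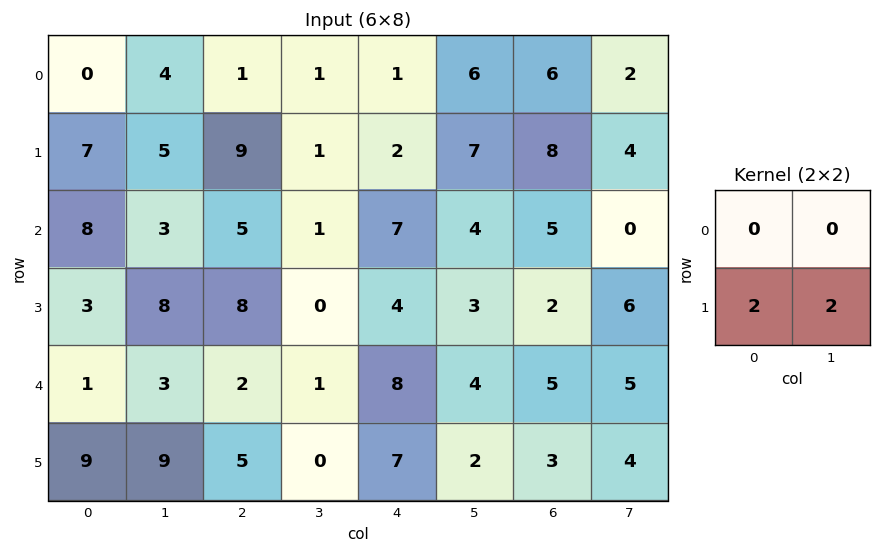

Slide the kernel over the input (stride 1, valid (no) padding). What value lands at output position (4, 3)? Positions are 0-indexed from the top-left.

The receptive field on the input at this output position is [1 8 / 0 7]. Elementwise product with the kernel and sum: 0·2 + 7·2.

14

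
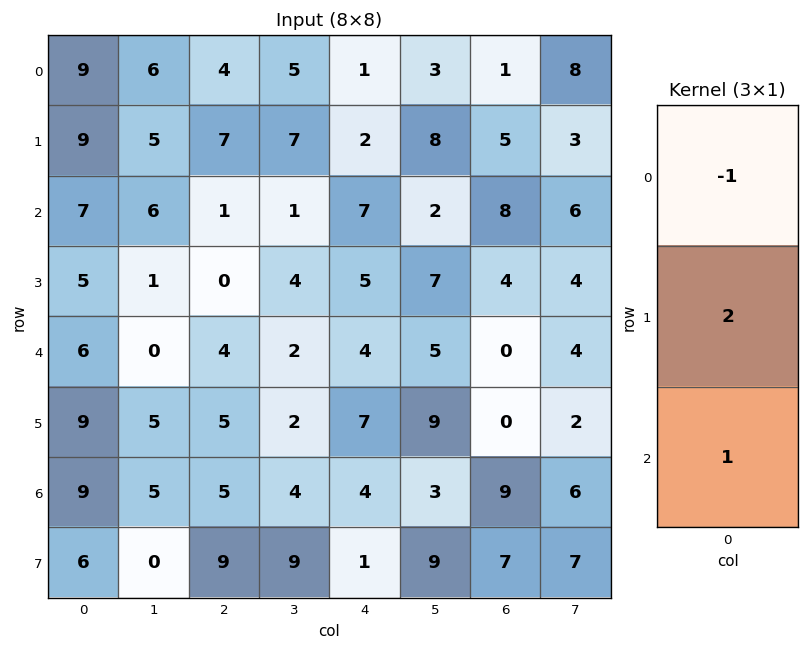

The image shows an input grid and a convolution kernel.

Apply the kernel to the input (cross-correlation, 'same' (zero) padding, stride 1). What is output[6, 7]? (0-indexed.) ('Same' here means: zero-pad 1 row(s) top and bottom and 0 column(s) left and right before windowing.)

17

The receptive field on the zero-padded input at this output position is [2 / 6 / 7]. Elementwise product with the kernel and sum: 2·-1 + 6·2 + 7·1.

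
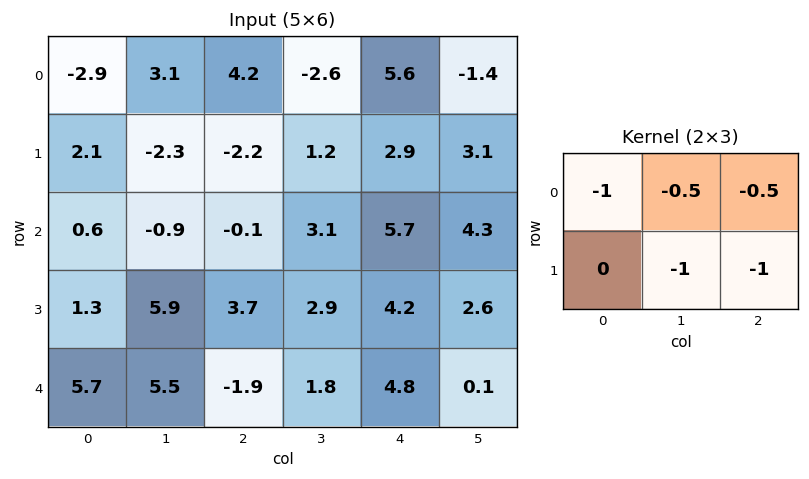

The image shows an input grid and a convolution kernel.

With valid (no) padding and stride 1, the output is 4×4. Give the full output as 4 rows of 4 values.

3.75 -2.9 -9.8 -5.5
1.15 -0.2 -8.65 -14.2
-9.7 -7.2 -11.4 -14.9
-9.7 -9.1 -13.85 -11.2

Output[0,0]: The receptive field on the input at this output position is [-2.9 3.1 4.2 / 2.1 -2.3 -2.2]. Elementwise product with the kernel and sum: -2.9·-1 + 3.1·-0.5 + 4.2·-0.5 + -2.3·-1 + -2.2·-1.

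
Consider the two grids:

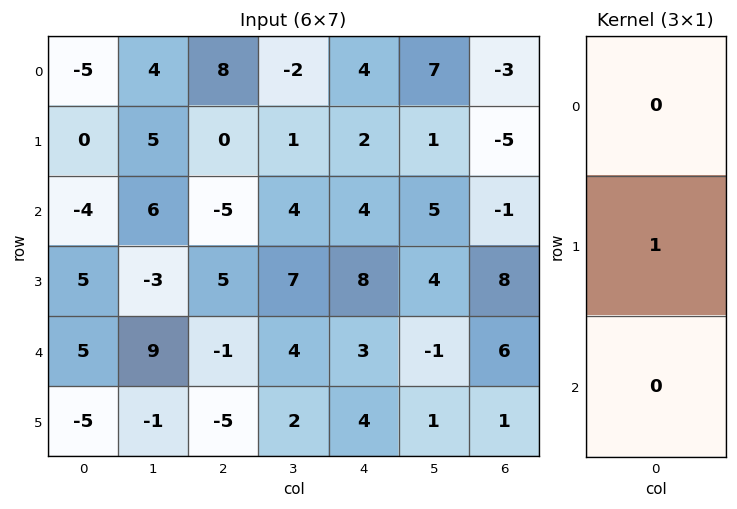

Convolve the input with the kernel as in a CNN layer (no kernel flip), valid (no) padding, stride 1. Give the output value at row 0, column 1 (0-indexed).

5

The receptive field on the input at this output position is [4 / 5 / 6]. Elementwise product with the kernel and sum: 5·1.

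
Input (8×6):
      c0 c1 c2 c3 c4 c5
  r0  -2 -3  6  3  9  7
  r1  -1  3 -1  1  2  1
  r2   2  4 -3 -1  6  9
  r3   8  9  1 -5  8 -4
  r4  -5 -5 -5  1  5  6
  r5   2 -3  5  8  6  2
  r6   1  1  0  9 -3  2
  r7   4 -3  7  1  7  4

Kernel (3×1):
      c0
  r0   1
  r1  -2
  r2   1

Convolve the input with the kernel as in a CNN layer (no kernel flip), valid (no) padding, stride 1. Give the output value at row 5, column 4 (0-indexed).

The receptive field on the input at this output position is [6 / -3 / 7]. Elementwise product with the kernel and sum: 6·1 + -3·-2 + 7·1.

19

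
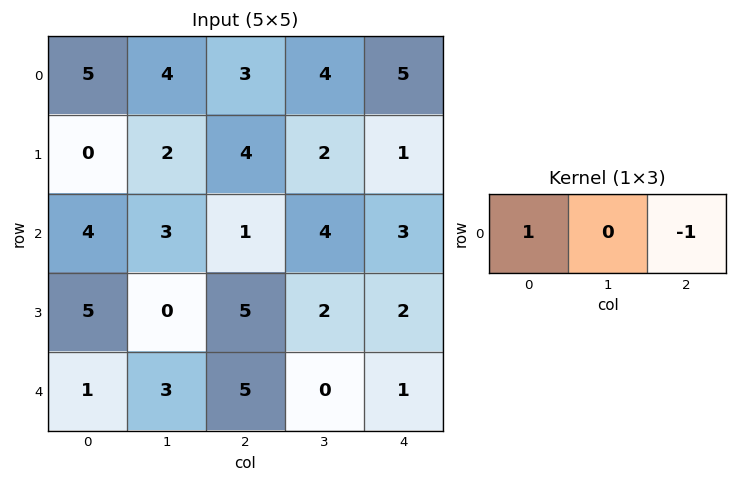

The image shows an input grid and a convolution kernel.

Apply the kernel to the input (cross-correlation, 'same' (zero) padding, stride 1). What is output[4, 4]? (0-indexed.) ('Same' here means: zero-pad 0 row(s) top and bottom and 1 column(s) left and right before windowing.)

The receptive field on the zero-padded input at this output position is [0 1 0]. Elementwise product with the kernel and sum: 0·1 + 0·-1.

0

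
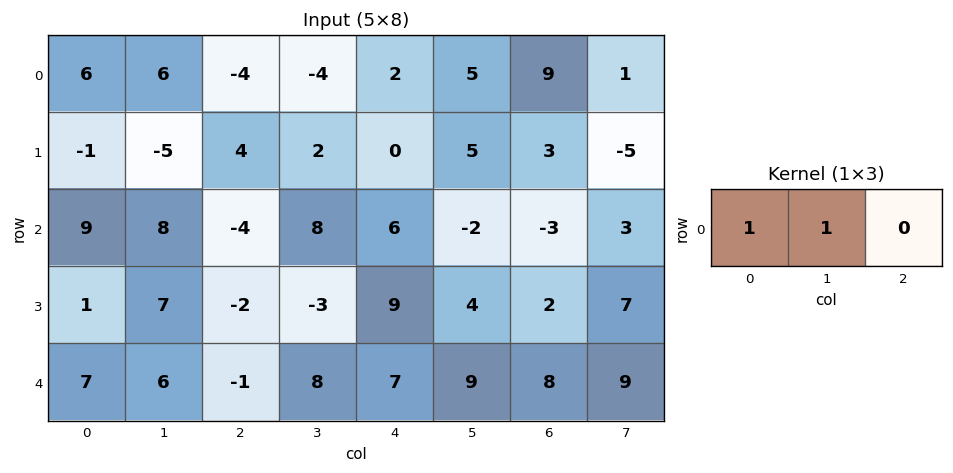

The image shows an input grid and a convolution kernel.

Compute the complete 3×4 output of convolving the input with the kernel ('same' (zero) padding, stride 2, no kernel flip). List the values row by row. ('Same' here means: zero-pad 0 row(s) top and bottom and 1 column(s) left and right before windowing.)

Output[0,0]: The receptive field on the zero-padded input at this output position is [0 6 6]. Elementwise product with the kernel and sum: 0·1 + 6·1.
Output[0,1]: The receptive field on the zero-padded input at this output position is [6 -4 -4]. Elementwise product with the kernel and sum: 6·1 + -4·1.

6 2 -2 14
9 4 14 -5
7 5 15 17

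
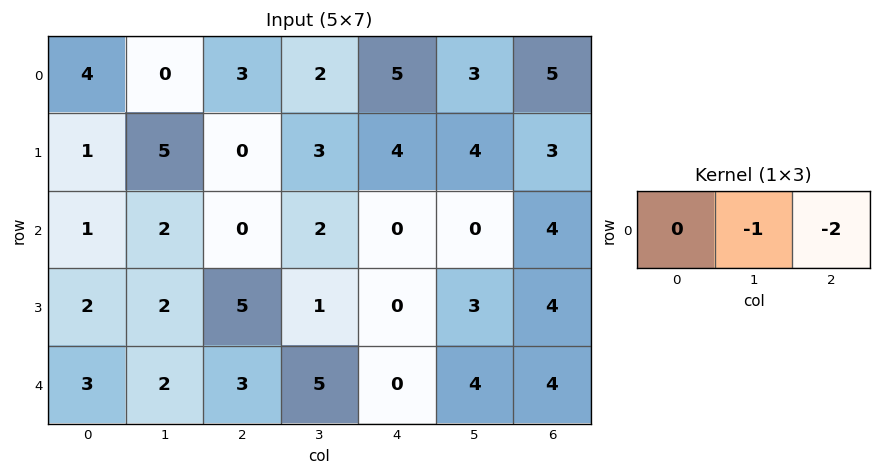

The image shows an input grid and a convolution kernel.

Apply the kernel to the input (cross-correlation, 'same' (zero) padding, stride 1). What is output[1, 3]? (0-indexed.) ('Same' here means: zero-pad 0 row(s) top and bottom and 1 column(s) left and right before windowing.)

The receptive field on the zero-padded input at this output position is [0 3 4]. Elementwise product with the kernel and sum: 3·-1 + 4·-2.

-11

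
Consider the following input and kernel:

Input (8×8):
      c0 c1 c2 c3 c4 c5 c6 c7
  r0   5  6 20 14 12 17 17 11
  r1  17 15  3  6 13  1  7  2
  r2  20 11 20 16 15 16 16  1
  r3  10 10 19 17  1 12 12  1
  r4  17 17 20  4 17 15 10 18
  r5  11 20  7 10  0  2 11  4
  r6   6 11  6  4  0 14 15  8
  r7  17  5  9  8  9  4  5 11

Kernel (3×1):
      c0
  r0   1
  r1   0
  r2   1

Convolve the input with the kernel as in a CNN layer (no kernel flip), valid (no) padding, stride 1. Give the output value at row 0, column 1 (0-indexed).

17

The receptive field on the input at this output position is [6 / 15 / 11]. Elementwise product with the kernel and sum: 6·1 + 11·1.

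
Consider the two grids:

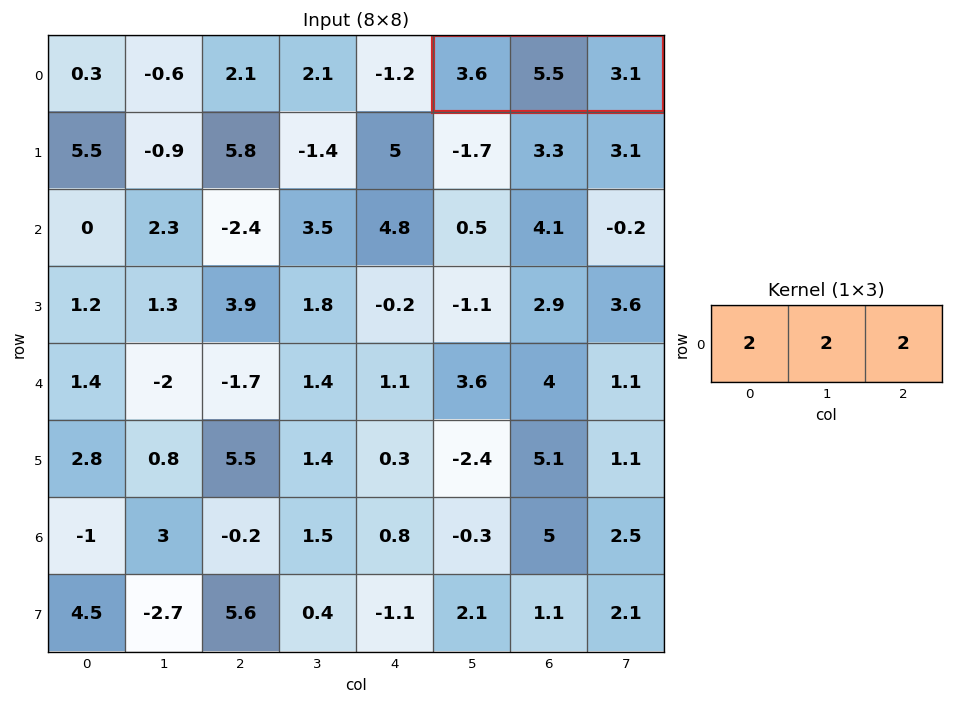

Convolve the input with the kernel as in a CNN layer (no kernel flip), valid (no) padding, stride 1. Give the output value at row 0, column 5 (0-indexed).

24.4

The receptive field on the input at this output position is [3.6 5.5 3.1]. Elementwise product with the kernel and sum: 3.6·2 + 5.5·2 + 3.1·2.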